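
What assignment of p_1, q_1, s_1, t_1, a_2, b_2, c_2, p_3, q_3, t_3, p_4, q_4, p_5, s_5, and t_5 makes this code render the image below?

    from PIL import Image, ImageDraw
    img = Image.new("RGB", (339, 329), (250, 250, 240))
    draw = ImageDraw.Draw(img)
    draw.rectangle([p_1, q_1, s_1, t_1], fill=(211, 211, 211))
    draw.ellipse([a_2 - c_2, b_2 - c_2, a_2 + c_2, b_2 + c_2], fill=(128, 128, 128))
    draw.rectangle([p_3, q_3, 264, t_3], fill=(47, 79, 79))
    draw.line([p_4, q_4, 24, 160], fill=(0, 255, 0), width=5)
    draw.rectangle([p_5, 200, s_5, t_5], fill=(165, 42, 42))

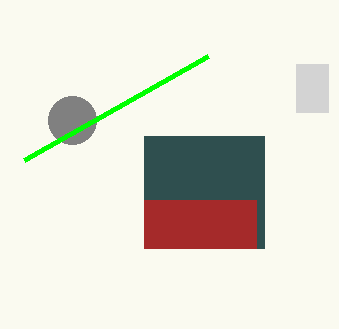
p_1 = 296
q_1 = 64
s_1 = 328
t_1 = 112
a_2 = 72
b_2 = 120
c_2 = 24
p_3 = 144
q_3 = 136
t_3 = 248
p_4 = 208
q_4 = 56
p_5 = 144
s_5 = 256
t_5 = 248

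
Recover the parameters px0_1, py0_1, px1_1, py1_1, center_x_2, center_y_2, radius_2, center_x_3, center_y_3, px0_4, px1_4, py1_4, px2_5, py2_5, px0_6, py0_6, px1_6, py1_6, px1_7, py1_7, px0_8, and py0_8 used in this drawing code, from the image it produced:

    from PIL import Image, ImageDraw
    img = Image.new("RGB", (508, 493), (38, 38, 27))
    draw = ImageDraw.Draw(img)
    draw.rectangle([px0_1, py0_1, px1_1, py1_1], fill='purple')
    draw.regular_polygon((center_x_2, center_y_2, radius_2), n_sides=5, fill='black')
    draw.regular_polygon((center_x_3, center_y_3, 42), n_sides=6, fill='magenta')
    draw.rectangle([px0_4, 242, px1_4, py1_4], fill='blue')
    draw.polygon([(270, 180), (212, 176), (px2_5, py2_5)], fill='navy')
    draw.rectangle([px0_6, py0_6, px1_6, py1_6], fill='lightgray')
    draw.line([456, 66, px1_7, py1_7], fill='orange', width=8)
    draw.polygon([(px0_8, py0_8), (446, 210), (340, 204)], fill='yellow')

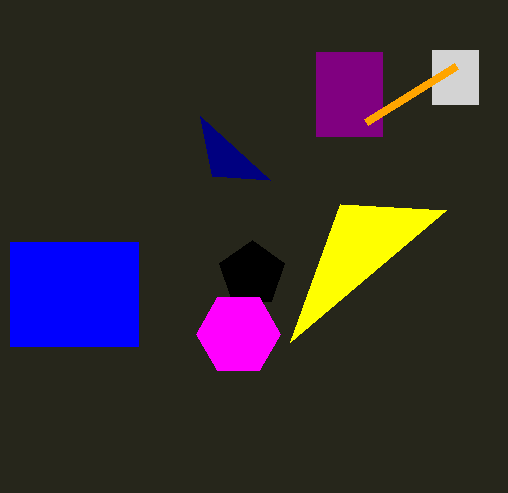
px0_1 = 316
py0_1 = 52
px1_1 = 382
py1_1 = 136
center_x_2 = 252
center_y_2 = 274
radius_2 = 34
center_x_3 = 238
center_y_3 = 334
px0_4 = 10
px1_4 = 138
py1_4 = 346
px2_5 = 200
py2_5 = 116
px0_6 = 432
py0_6 = 50
px1_6 = 478
py1_6 = 104
px1_7 = 366
py1_7 = 122
px0_8 = 290
py0_8 = 342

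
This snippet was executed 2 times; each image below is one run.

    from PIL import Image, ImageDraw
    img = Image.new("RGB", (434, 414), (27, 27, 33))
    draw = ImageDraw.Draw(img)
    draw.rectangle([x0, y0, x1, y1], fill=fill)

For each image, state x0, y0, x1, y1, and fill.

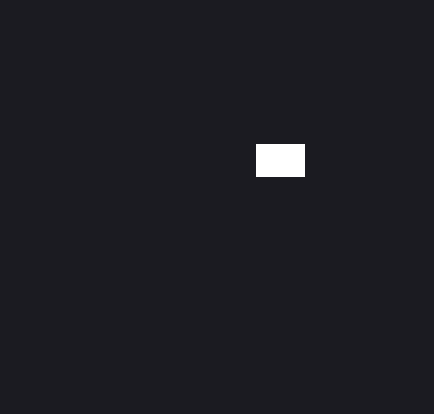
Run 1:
x0 = 256, y0 = 144, x1 = 304, y1 = 176, fill = 'white'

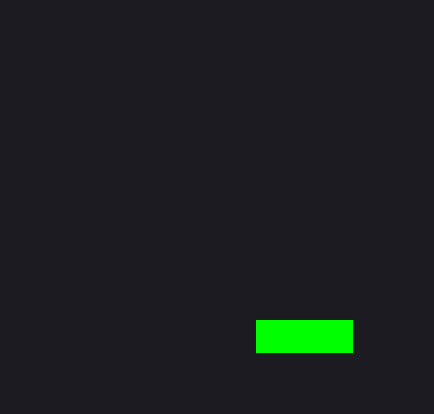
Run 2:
x0 = 256, y0 = 320, x1 = 352, y1 = 352, fill = 'lime'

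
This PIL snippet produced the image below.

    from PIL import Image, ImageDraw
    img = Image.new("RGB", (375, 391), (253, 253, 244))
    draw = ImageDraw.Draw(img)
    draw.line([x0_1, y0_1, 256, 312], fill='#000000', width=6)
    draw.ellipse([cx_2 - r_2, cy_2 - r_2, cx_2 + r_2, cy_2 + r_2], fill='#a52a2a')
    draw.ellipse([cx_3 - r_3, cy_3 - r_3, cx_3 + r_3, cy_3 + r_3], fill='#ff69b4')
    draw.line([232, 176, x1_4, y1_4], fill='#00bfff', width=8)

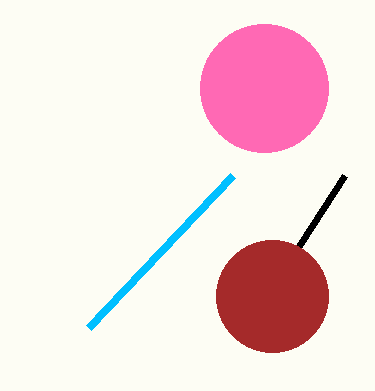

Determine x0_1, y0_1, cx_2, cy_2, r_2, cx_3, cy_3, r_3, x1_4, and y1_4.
x0_1 = 344, y0_1 = 176, cx_2 = 272, cy_2 = 296, r_2 = 56, cx_3 = 264, cy_3 = 88, r_3 = 64, x1_4 = 88, y1_4 = 328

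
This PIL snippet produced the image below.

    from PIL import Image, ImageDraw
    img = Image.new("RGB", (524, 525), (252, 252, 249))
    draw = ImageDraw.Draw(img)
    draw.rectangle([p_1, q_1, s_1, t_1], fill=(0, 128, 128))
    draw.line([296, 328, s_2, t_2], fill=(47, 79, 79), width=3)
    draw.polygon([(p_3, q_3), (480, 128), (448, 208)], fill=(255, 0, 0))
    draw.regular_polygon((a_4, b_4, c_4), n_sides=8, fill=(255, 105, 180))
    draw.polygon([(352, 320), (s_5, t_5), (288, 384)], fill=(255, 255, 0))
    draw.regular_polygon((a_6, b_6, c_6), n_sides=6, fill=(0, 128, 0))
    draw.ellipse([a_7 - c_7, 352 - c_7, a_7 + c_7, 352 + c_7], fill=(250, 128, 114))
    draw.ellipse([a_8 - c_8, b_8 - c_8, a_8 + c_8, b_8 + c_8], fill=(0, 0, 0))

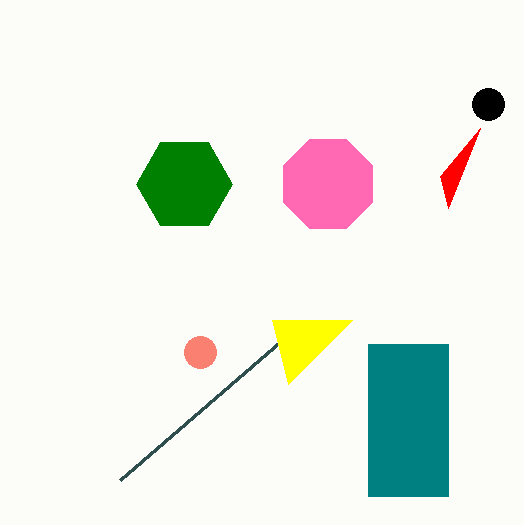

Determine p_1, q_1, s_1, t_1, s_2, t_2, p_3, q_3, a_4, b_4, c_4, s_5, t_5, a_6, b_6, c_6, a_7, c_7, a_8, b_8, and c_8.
p_1 = 368
q_1 = 344
s_1 = 448
t_1 = 496
s_2 = 120
t_2 = 480
p_3 = 440
q_3 = 176
a_4 = 328
b_4 = 184
c_4 = 48
s_5 = 272
t_5 = 320
a_6 = 184
b_6 = 184
c_6 = 48
a_7 = 200
c_7 = 16
a_8 = 488
b_8 = 104
c_8 = 16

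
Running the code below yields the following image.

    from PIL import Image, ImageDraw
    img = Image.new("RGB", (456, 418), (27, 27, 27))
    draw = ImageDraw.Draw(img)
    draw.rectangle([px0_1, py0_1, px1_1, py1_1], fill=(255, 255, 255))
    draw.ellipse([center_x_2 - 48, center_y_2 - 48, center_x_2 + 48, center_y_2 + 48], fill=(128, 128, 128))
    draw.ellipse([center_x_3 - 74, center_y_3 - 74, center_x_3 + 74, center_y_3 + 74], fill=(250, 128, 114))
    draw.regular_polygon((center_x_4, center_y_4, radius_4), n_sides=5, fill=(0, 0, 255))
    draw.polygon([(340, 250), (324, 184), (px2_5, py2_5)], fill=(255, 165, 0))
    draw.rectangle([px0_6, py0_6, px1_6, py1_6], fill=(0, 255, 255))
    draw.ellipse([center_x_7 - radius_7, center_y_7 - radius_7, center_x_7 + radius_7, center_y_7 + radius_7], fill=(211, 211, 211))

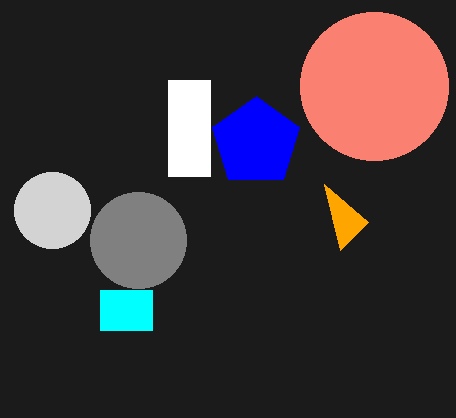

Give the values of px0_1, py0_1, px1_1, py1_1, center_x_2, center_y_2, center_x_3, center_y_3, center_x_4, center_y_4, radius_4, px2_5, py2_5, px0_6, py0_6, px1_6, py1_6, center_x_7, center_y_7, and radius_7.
px0_1 = 168; py0_1 = 80; px1_1 = 210; py1_1 = 176; center_x_2 = 138; center_y_2 = 240; center_x_3 = 374; center_y_3 = 86; center_x_4 = 256; center_y_4 = 142; radius_4 = 46; px2_5 = 368; py2_5 = 222; px0_6 = 100; py0_6 = 290; px1_6 = 152; py1_6 = 330; center_x_7 = 52; center_y_7 = 210; radius_7 = 38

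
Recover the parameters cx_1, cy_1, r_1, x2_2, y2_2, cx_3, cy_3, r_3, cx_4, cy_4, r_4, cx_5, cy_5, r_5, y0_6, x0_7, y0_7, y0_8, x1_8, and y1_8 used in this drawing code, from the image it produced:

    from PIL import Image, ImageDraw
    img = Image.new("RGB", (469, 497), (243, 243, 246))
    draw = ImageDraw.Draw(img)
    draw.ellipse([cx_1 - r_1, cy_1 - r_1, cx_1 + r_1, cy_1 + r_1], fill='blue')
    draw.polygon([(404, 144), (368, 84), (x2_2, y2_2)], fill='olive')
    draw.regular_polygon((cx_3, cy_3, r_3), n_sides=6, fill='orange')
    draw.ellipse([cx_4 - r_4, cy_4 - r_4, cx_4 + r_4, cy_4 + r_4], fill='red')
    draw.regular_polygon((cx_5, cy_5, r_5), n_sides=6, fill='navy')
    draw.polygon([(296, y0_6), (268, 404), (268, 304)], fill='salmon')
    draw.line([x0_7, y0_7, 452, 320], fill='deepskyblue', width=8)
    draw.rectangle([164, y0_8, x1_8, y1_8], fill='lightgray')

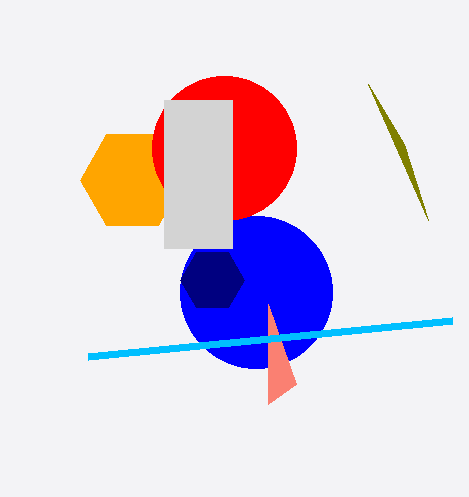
cx_1 = 256, cy_1 = 292, r_1 = 76, x2_2 = 428, y2_2 = 220, cx_3 = 132, cy_3 = 180, r_3 = 52, cx_4 = 224, cy_4 = 148, r_4 = 72, cx_5 = 212, cy_5 = 280, r_5 = 32, y0_6 = 384, x0_7 = 88, y0_7 = 356, y0_8 = 100, x1_8 = 232, y1_8 = 248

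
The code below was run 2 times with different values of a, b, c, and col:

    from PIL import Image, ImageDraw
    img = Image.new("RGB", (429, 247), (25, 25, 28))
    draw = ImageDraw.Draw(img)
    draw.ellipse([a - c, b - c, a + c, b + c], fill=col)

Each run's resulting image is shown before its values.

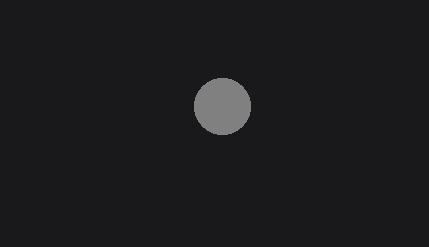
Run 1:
a = 222; b = 106; c = 28; col = 'gray'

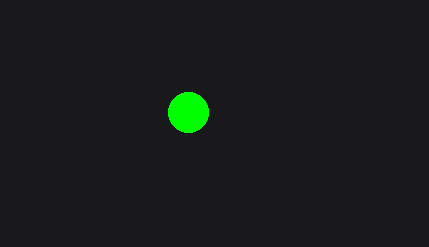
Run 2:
a = 188
b = 112
c = 20
col = 'lime'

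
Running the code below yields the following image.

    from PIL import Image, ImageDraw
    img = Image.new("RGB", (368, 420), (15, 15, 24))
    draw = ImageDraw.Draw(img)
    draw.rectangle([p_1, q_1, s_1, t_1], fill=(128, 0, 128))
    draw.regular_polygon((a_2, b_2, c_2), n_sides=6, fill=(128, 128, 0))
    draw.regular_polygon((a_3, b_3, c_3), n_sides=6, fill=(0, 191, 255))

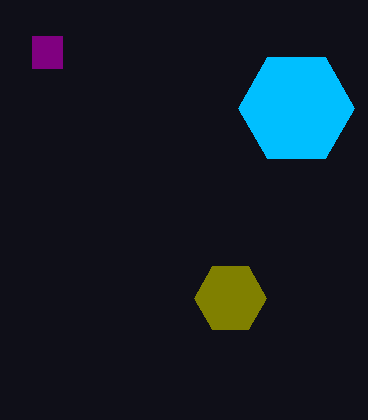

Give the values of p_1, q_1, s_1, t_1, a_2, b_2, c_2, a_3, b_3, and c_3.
p_1 = 32, q_1 = 36, s_1 = 62, t_1 = 68, a_2 = 230, b_2 = 298, c_2 = 36, a_3 = 296, b_3 = 108, c_3 = 58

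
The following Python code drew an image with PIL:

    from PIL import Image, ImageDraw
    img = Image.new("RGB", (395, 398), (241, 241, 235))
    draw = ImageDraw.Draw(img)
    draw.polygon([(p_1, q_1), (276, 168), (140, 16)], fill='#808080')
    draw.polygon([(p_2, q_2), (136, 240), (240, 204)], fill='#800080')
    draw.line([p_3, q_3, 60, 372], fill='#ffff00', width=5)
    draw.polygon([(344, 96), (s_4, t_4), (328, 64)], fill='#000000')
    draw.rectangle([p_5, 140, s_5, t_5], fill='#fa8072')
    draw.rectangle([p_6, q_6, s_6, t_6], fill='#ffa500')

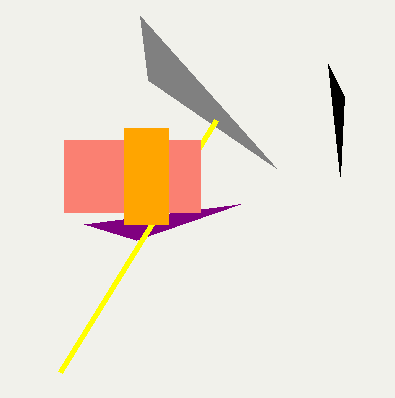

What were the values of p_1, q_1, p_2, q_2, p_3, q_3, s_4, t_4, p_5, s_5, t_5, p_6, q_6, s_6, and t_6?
p_1 = 148
q_1 = 80
p_2 = 84
q_2 = 224
p_3 = 216
q_3 = 120
s_4 = 340
t_4 = 176
p_5 = 64
s_5 = 200
t_5 = 212
p_6 = 124
q_6 = 128
s_6 = 168
t_6 = 224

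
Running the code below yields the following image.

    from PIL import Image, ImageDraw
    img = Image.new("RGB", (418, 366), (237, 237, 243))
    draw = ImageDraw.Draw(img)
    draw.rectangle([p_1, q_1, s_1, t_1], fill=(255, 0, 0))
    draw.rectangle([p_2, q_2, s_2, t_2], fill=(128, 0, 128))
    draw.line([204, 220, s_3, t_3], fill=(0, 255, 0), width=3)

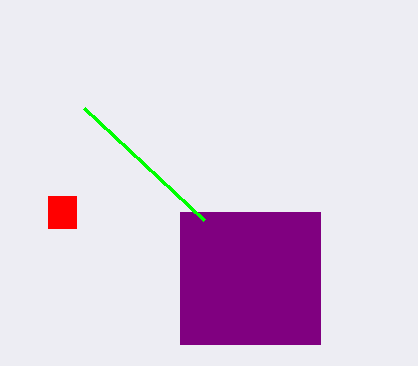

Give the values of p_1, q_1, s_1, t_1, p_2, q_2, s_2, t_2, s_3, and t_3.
p_1 = 48
q_1 = 196
s_1 = 76
t_1 = 228
p_2 = 180
q_2 = 212
s_2 = 320
t_2 = 344
s_3 = 84
t_3 = 108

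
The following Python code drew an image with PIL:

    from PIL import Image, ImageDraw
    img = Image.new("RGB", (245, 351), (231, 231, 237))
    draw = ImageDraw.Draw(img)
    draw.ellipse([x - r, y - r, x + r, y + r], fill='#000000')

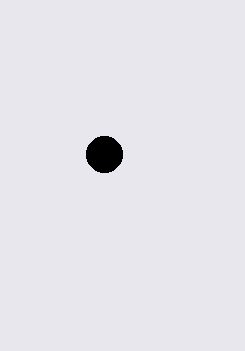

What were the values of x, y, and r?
x = 104
y = 154
r = 18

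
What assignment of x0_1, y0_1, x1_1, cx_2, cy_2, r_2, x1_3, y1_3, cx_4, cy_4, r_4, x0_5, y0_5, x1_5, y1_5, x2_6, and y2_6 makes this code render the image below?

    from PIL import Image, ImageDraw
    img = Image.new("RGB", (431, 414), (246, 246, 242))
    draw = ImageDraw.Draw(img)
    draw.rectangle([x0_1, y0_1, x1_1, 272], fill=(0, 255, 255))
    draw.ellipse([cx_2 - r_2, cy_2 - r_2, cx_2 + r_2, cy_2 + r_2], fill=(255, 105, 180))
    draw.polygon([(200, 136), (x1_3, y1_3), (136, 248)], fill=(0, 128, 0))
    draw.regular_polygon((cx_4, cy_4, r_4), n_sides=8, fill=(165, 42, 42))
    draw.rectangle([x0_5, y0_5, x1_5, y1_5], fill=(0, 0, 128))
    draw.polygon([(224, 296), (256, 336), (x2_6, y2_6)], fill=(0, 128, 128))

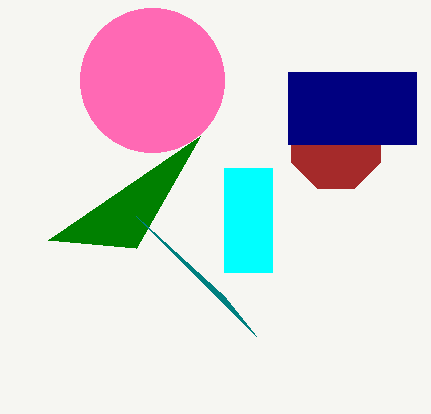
x0_1 = 224, y0_1 = 168, x1_1 = 272, cx_2 = 152, cy_2 = 80, r_2 = 72, x1_3 = 48, y1_3 = 240, cx_4 = 336, cy_4 = 144, r_4 = 48, x0_5 = 288, y0_5 = 72, x1_5 = 416, y1_5 = 144, x2_6 = 136, y2_6 = 216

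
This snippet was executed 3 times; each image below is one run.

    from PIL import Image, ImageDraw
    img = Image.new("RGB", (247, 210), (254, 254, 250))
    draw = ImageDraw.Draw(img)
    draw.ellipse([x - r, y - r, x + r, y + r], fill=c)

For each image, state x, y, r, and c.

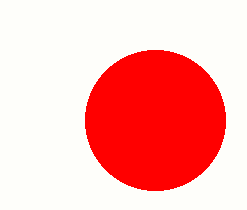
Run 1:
x = 155, y = 120, r = 70, c = 'red'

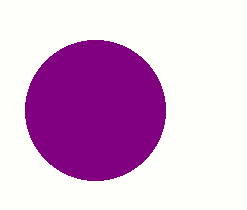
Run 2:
x = 95
y = 110
r = 70
c = 'purple'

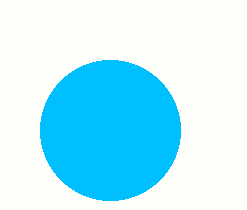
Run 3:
x = 110
y = 130
r = 70
c = 'deepskyblue'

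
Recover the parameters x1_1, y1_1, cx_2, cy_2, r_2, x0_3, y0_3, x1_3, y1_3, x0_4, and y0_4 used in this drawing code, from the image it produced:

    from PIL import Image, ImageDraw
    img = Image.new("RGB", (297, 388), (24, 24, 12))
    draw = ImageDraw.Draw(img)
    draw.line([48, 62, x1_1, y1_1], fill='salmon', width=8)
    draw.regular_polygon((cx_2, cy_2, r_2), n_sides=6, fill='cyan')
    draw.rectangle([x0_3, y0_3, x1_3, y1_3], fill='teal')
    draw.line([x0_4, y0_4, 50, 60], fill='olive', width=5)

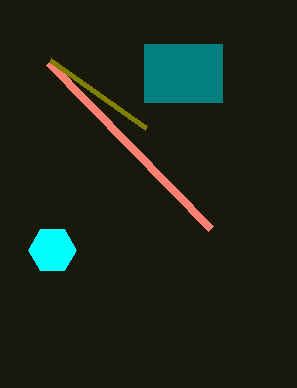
x1_1 = 210
y1_1 = 228
cx_2 = 52
cy_2 = 250
r_2 = 24
x0_3 = 144
y0_3 = 44
x1_3 = 222
y1_3 = 102
x0_4 = 146
y0_4 = 128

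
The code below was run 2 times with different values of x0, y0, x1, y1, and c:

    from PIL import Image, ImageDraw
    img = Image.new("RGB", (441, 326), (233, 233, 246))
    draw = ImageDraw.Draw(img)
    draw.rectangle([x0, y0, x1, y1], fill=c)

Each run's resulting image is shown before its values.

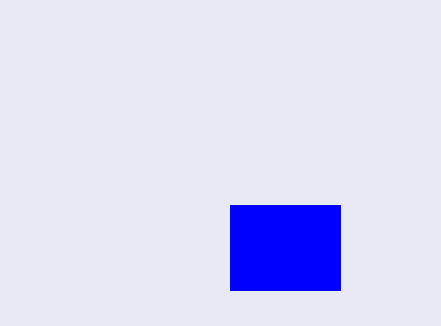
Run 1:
x0 = 230; y0 = 205; x1 = 340; y1 = 290; c = 'blue'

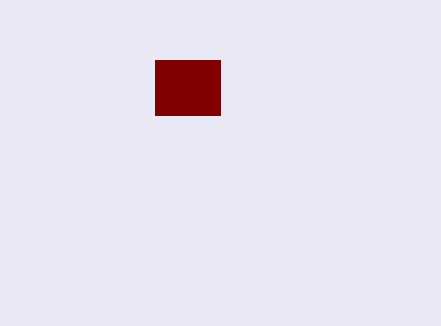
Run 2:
x0 = 155, y0 = 60, x1 = 220, y1 = 115, c = 'maroon'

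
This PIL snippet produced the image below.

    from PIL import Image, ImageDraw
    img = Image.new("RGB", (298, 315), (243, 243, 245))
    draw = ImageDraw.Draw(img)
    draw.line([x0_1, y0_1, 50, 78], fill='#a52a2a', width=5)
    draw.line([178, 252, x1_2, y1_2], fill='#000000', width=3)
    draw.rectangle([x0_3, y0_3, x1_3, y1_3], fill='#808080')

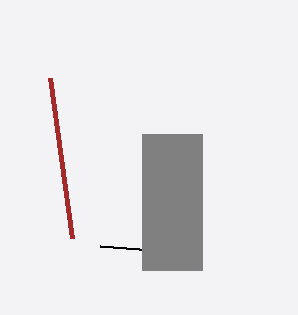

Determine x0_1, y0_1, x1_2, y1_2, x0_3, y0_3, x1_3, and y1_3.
x0_1 = 72
y0_1 = 238
x1_2 = 100
y1_2 = 246
x0_3 = 142
y0_3 = 134
x1_3 = 202
y1_3 = 270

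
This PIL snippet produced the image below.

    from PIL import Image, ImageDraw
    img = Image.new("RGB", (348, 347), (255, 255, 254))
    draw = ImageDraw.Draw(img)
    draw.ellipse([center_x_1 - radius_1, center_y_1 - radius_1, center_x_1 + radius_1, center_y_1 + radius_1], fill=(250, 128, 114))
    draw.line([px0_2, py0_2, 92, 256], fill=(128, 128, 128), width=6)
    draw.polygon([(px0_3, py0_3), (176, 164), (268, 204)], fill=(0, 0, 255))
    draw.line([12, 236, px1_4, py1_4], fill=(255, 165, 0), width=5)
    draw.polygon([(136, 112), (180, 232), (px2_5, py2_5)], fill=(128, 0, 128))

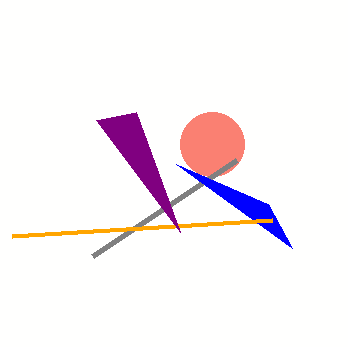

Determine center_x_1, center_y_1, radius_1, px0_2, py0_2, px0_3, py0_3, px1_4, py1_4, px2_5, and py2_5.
center_x_1 = 212, center_y_1 = 144, radius_1 = 32, px0_2 = 236, py0_2 = 160, px0_3 = 292, py0_3 = 248, px1_4 = 272, py1_4 = 220, px2_5 = 96, py2_5 = 120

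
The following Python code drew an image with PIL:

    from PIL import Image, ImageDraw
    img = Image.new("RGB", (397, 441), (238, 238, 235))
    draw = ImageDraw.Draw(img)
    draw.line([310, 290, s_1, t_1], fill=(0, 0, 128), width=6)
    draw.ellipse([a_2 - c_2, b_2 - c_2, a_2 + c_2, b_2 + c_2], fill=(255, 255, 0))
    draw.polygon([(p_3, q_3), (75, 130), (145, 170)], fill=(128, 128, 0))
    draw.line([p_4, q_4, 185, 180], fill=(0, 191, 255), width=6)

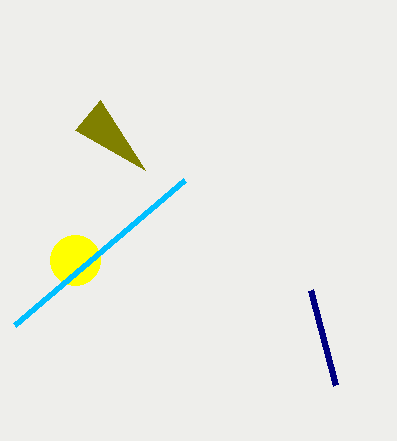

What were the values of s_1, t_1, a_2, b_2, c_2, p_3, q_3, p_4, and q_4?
s_1 = 335; t_1 = 385; a_2 = 75; b_2 = 260; c_2 = 25; p_3 = 100; q_3 = 100; p_4 = 15; q_4 = 325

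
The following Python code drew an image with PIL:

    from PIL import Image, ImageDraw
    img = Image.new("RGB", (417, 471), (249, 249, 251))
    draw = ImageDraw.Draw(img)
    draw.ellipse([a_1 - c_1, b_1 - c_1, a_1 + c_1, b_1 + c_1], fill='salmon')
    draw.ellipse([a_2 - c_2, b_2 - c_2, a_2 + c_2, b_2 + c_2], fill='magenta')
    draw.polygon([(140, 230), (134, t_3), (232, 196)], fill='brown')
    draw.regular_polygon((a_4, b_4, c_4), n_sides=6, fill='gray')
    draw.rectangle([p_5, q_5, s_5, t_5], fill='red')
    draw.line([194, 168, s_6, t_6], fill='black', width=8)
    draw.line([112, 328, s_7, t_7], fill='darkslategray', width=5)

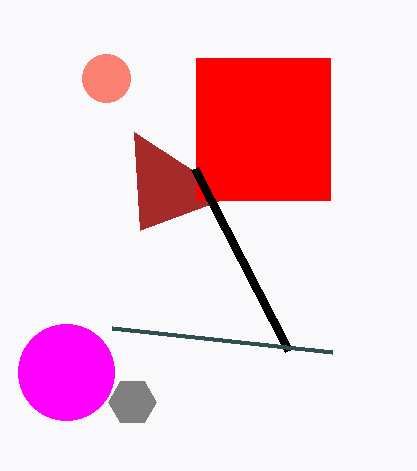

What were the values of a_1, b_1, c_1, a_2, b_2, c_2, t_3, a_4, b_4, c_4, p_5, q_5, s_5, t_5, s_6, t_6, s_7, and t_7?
a_1 = 106
b_1 = 78
c_1 = 24
a_2 = 66
b_2 = 372
c_2 = 48
t_3 = 132
a_4 = 132
b_4 = 402
c_4 = 24
p_5 = 196
q_5 = 58
s_5 = 330
t_5 = 200
s_6 = 288
t_6 = 350
s_7 = 332
t_7 = 352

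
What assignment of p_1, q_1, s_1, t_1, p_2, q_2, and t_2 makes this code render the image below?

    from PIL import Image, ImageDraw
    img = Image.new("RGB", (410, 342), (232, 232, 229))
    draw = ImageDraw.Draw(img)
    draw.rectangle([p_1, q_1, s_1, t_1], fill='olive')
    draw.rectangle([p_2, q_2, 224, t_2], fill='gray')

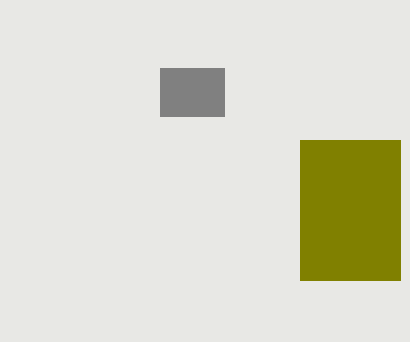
p_1 = 300; q_1 = 140; s_1 = 400; t_1 = 280; p_2 = 160; q_2 = 68; t_2 = 116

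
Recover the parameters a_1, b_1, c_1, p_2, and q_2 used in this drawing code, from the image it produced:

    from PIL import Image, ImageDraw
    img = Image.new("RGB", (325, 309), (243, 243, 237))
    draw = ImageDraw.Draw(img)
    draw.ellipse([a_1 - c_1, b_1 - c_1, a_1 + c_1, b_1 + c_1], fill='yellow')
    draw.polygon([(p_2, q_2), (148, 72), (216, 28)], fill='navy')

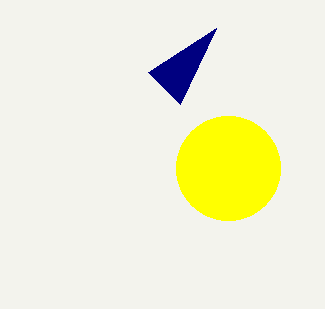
a_1 = 228; b_1 = 168; c_1 = 52; p_2 = 180; q_2 = 104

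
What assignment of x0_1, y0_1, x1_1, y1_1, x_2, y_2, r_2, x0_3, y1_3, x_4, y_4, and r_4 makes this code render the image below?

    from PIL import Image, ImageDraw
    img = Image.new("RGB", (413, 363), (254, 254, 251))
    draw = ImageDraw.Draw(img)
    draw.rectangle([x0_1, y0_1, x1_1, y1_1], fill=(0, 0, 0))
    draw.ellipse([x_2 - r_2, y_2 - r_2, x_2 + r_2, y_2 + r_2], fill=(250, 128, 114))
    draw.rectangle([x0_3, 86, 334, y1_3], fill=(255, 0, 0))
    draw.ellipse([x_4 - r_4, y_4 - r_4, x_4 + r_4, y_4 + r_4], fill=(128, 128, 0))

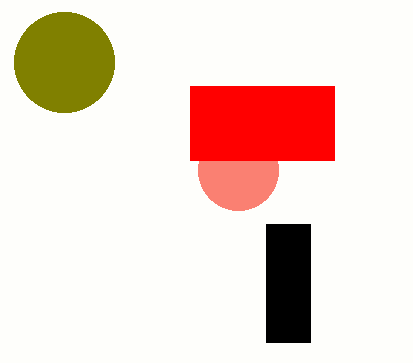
x0_1 = 266
y0_1 = 224
x1_1 = 310
y1_1 = 342
x_2 = 238
y_2 = 170
r_2 = 40
x0_3 = 190
y1_3 = 160
x_4 = 64
y_4 = 62
r_4 = 50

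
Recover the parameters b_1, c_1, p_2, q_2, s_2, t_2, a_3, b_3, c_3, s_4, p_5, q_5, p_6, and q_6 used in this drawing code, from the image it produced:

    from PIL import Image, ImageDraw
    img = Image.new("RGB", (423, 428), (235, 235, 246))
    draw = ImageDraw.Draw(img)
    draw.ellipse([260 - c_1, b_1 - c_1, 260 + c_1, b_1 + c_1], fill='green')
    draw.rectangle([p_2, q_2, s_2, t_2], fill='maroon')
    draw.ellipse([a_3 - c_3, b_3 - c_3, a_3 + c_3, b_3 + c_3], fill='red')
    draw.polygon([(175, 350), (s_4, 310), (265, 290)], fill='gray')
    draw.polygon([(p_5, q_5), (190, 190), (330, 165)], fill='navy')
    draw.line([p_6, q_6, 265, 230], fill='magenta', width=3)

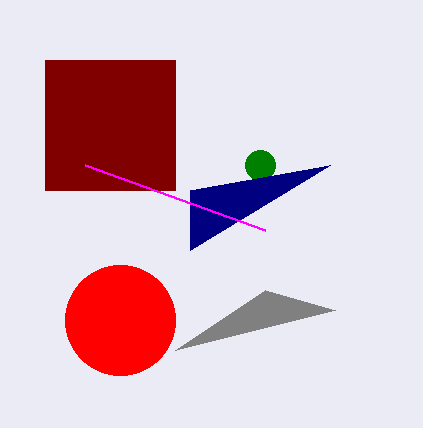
b_1 = 165; c_1 = 15; p_2 = 45; q_2 = 60; s_2 = 175; t_2 = 190; a_3 = 120; b_3 = 320; c_3 = 55; s_4 = 335; p_5 = 190; q_5 = 250; p_6 = 85; q_6 = 165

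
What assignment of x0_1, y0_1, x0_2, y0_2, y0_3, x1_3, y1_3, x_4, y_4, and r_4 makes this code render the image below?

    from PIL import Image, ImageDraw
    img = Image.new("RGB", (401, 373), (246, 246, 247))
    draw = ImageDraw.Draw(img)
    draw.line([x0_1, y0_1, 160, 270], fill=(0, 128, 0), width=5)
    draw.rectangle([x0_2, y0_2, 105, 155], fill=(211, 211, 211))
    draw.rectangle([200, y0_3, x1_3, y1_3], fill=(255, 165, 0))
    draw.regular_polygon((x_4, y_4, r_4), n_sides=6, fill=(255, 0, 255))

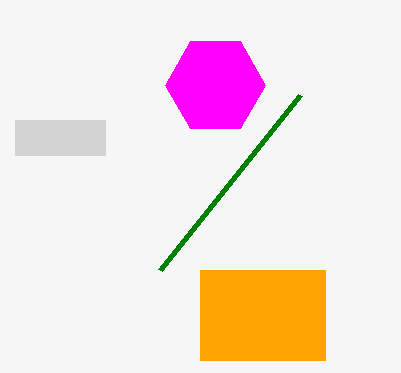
x0_1 = 300; y0_1 = 95; x0_2 = 15; y0_2 = 120; y0_3 = 270; x1_3 = 325; y1_3 = 360; x_4 = 215; y_4 = 85; r_4 = 50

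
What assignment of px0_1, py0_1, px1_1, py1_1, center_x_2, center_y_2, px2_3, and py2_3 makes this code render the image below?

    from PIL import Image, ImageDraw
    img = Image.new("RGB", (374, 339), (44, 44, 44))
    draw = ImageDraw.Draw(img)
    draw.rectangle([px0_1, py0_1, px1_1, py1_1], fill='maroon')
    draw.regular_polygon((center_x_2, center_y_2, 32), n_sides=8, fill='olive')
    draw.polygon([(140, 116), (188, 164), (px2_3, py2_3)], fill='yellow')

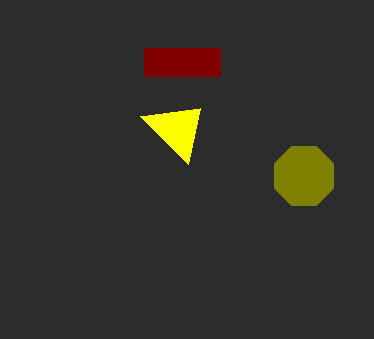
px0_1 = 144, py0_1 = 48, px1_1 = 220, py1_1 = 76, center_x_2 = 304, center_y_2 = 176, px2_3 = 200, py2_3 = 108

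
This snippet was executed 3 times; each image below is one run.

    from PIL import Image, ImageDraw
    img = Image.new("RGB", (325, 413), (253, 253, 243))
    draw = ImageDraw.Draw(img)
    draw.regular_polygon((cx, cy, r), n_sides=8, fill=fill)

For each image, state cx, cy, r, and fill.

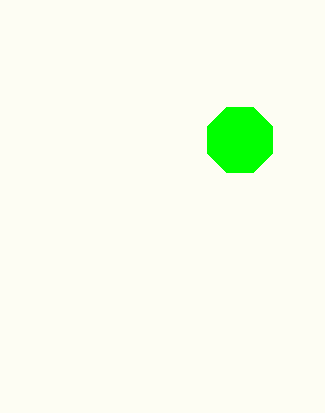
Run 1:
cx = 240, cy = 140, r = 35, fill = 'lime'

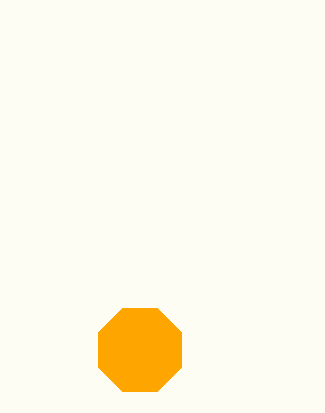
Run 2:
cx = 140
cy = 350
r = 45
fill = 'orange'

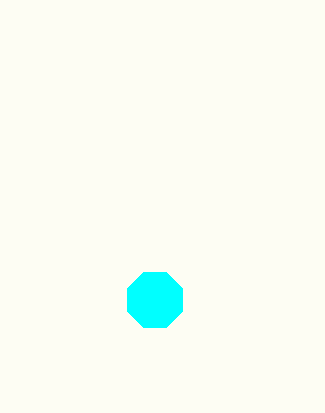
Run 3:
cx = 155, cy = 300, r = 30, fill = 'cyan'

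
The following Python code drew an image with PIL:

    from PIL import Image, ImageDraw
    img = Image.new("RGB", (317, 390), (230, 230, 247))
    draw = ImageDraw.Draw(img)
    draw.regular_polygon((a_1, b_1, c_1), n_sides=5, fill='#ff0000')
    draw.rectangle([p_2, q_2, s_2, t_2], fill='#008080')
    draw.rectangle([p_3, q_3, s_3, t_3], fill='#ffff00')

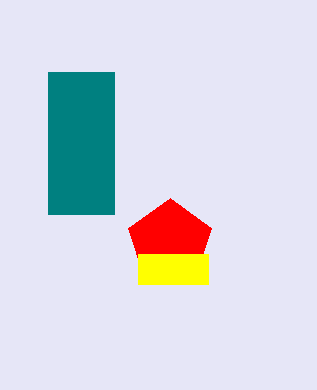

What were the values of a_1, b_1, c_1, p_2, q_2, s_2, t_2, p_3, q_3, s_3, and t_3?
a_1 = 170, b_1 = 242, c_1 = 44, p_2 = 48, q_2 = 72, s_2 = 114, t_2 = 214, p_3 = 138, q_3 = 254, s_3 = 208, t_3 = 284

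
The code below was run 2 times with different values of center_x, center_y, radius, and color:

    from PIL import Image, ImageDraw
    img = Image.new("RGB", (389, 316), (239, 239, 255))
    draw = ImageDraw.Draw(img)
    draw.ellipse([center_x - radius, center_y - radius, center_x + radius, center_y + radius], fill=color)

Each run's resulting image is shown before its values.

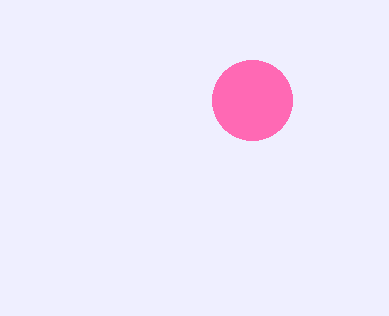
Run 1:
center_x = 252, center_y = 100, radius = 40, color = 'hotpink'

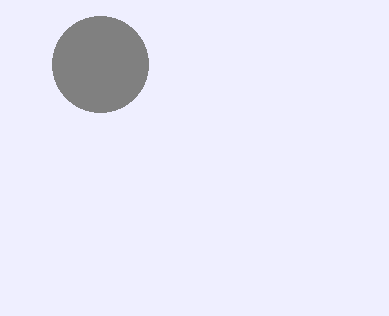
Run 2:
center_x = 100; center_y = 64; radius = 48; color = 'gray'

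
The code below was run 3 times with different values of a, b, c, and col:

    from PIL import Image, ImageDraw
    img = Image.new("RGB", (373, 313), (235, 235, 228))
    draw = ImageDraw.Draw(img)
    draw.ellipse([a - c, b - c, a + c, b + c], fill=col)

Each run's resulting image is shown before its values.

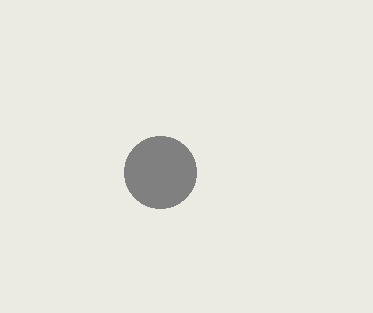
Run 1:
a = 160
b = 172
c = 36
col = 'gray'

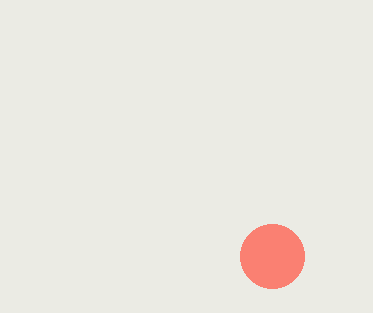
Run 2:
a = 272; b = 256; c = 32; col = 'salmon'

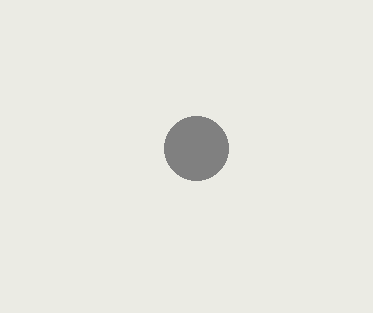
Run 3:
a = 196; b = 148; c = 32; col = 'gray'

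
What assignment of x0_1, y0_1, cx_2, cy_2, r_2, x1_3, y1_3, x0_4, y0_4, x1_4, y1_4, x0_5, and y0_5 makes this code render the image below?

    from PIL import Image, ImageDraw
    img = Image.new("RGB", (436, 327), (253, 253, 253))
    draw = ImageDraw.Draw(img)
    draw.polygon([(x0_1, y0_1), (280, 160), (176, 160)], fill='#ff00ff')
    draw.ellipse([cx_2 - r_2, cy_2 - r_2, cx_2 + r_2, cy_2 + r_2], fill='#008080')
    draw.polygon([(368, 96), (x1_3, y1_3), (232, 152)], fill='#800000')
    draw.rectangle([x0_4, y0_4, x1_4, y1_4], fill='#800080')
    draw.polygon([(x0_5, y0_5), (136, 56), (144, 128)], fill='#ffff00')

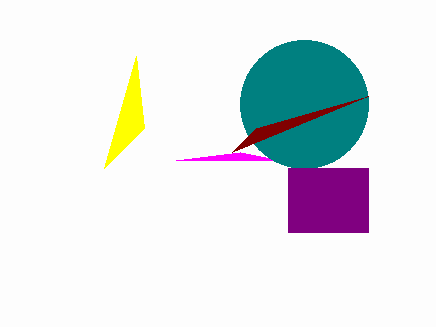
x0_1 = 240
y0_1 = 152
cx_2 = 304
cy_2 = 104
r_2 = 64
x1_3 = 256
y1_3 = 128
x0_4 = 288
y0_4 = 168
x1_4 = 368
y1_4 = 232
x0_5 = 104
y0_5 = 168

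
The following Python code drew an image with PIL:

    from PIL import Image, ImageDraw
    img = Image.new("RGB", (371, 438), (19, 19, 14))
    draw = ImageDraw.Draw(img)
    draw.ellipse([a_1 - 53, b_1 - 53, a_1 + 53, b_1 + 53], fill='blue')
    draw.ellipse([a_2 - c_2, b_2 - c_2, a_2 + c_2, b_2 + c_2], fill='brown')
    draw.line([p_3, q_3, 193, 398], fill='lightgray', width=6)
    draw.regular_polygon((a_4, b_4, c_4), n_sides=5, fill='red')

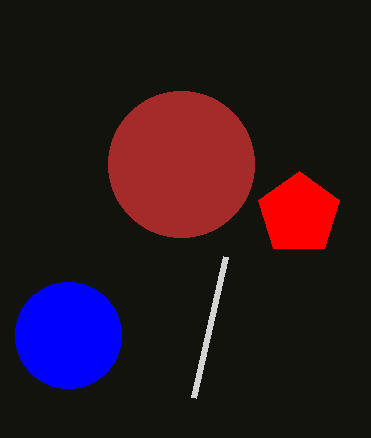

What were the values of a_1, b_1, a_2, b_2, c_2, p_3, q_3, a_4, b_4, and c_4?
a_1 = 68, b_1 = 335, a_2 = 181, b_2 = 164, c_2 = 73, p_3 = 225, q_3 = 257, a_4 = 299, b_4 = 214, c_4 = 43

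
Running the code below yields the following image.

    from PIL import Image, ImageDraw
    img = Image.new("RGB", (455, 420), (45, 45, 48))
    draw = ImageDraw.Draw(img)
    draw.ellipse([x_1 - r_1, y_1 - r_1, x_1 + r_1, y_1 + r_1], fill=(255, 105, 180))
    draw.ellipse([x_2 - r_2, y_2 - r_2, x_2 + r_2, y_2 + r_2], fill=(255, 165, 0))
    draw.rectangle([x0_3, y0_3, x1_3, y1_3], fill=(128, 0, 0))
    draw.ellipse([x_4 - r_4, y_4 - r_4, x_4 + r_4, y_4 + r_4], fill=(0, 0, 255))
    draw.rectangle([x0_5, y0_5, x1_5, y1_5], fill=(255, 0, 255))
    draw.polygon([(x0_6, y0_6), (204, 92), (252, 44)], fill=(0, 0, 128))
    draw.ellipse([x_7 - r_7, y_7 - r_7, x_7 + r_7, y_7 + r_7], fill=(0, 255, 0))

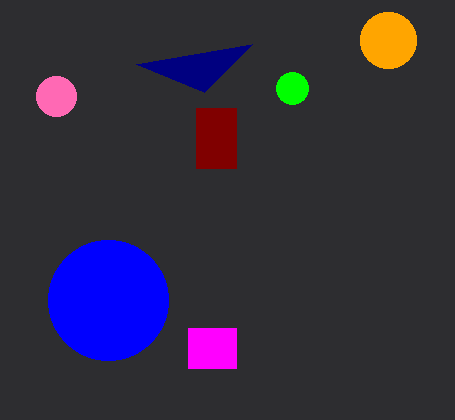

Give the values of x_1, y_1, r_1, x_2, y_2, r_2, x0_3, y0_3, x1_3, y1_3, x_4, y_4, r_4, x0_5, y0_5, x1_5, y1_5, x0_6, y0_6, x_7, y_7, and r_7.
x_1 = 56; y_1 = 96; r_1 = 20; x_2 = 388; y_2 = 40; r_2 = 28; x0_3 = 196; y0_3 = 108; x1_3 = 236; y1_3 = 168; x_4 = 108; y_4 = 300; r_4 = 60; x0_5 = 188; y0_5 = 328; x1_5 = 236; y1_5 = 368; x0_6 = 136; y0_6 = 64; x_7 = 292; y_7 = 88; r_7 = 16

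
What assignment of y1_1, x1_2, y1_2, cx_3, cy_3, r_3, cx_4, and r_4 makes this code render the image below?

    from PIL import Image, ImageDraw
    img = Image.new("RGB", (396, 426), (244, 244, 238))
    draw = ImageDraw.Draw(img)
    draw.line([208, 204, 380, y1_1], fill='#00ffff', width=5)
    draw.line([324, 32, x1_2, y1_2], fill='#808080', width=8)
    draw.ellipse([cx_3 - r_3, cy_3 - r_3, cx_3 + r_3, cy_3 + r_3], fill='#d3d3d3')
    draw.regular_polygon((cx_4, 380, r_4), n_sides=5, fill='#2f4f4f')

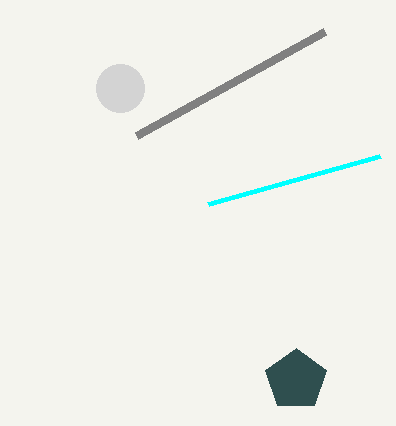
y1_1 = 156; x1_2 = 136; y1_2 = 136; cx_3 = 120; cy_3 = 88; r_3 = 24; cx_4 = 296; r_4 = 32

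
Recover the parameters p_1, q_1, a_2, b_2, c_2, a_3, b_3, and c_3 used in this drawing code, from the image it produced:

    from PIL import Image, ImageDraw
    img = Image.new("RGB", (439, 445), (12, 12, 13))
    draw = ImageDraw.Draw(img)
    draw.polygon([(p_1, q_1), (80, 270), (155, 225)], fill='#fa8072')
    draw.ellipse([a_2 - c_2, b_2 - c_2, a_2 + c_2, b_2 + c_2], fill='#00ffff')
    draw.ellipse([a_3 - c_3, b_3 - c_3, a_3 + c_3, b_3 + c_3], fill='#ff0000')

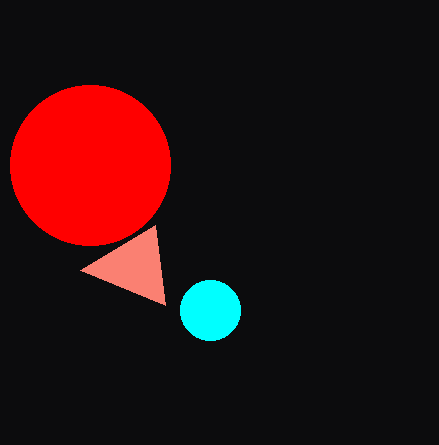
p_1 = 165; q_1 = 305; a_2 = 210; b_2 = 310; c_2 = 30; a_3 = 90; b_3 = 165; c_3 = 80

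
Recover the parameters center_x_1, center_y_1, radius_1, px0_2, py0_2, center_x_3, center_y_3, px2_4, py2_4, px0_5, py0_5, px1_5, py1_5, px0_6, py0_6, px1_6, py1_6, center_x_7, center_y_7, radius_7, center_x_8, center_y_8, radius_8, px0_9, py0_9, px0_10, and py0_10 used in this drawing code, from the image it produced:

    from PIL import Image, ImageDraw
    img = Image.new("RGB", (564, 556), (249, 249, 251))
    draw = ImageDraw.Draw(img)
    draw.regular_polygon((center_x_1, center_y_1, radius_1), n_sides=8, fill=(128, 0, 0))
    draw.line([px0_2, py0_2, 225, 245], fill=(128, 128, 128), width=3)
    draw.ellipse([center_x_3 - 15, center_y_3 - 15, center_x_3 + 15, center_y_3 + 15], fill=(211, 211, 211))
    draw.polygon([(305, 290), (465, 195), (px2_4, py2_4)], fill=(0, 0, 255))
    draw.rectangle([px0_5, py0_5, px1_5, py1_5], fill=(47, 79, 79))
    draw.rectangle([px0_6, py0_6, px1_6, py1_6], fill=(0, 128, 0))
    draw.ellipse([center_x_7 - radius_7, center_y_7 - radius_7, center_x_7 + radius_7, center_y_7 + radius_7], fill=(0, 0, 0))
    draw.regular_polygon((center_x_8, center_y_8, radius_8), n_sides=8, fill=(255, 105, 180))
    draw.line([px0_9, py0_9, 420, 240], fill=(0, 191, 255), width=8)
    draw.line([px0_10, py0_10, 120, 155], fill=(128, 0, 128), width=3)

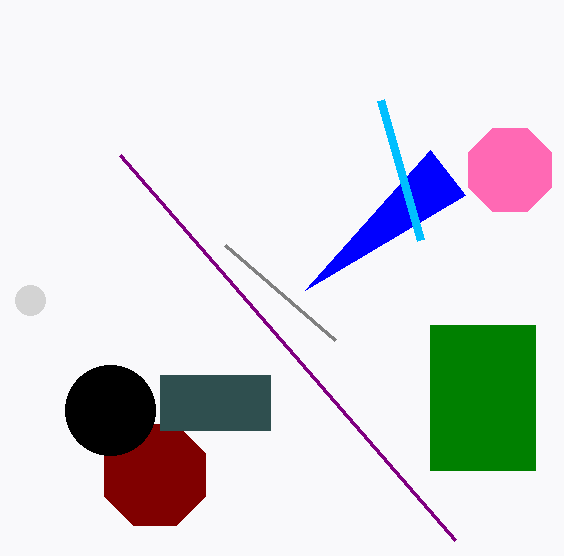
center_x_1 = 155; center_y_1 = 475; radius_1 = 55; px0_2 = 335; py0_2 = 340; center_x_3 = 30; center_y_3 = 300; px2_4 = 430; py2_4 = 150; px0_5 = 160; py0_5 = 375; px1_5 = 270; py1_5 = 430; px0_6 = 430; py0_6 = 325; px1_6 = 535; py1_6 = 470; center_x_7 = 110; center_y_7 = 410; radius_7 = 45; center_x_8 = 510; center_y_8 = 170; radius_8 = 45; px0_9 = 380; py0_9 = 100; px0_10 = 455; py0_10 = 540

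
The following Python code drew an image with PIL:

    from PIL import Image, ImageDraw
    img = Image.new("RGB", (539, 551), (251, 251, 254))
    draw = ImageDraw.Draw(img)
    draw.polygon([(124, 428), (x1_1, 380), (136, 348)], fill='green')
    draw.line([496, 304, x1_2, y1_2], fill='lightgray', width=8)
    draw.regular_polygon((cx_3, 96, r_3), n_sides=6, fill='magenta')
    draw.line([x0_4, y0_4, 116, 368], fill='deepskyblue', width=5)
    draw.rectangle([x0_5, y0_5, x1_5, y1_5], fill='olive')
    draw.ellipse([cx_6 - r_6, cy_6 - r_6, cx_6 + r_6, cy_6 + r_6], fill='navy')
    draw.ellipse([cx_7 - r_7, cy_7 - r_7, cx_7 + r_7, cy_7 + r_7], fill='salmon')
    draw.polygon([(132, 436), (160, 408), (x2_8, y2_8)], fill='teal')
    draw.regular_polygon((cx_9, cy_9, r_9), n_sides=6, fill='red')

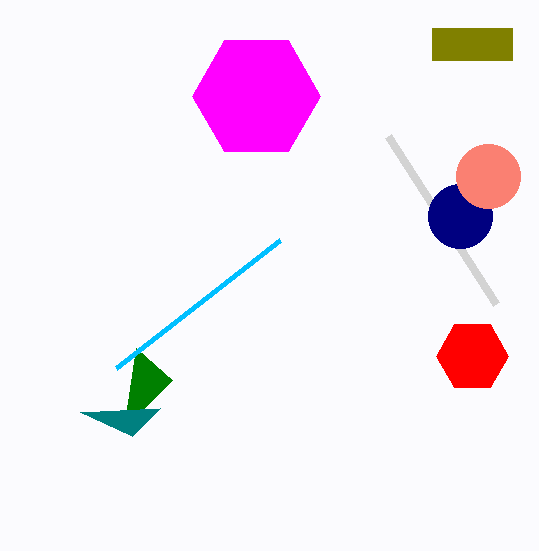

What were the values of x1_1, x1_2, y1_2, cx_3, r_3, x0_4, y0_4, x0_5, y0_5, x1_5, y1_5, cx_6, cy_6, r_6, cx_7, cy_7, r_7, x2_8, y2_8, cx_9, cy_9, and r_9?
x1_1 = 172; x1_2 = 388; y1_2 = 136; cx_3 = 256; r_3 = 64; x0_4 = 280; y0_4 = 240; x0_5 = 432; y0_5 = 28; x1_5 = 512; y1_5 = 60; cx_6 = 460; cy_6 = 216; r_6 = 32; cx_7 = 488; cy_7 = 176; r_7 = 32; x2_8 = 80; y2_8 = 412; cx_9 = 472; cy_9 = 356; r_9 = 36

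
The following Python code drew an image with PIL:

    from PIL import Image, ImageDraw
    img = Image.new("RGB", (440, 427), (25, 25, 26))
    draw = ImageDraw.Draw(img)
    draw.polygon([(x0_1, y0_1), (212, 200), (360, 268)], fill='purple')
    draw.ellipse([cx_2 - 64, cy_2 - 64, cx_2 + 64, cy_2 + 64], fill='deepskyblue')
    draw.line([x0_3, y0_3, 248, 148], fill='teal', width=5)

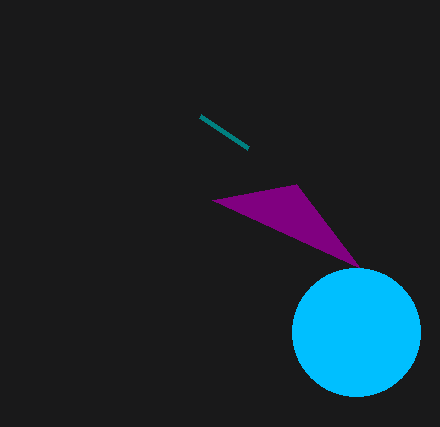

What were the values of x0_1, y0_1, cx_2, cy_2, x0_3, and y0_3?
x0_1 = 296, y0_1 = 184, cx_2 = 356, cy_2 = 332, x0_3 = 200, y0_3 = 116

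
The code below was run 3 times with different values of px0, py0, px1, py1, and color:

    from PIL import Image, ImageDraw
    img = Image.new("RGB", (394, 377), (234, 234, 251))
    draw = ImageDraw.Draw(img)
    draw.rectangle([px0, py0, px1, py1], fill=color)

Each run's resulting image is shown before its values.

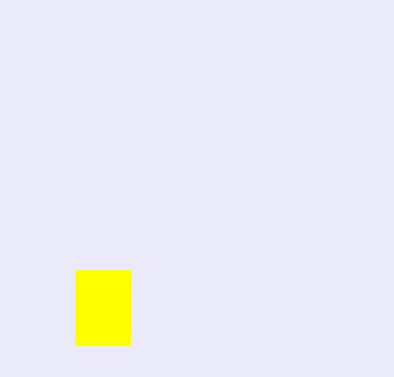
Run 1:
px0 = 75
py0 = 270
px1 = 130
py1 = 345
color = 'yellow'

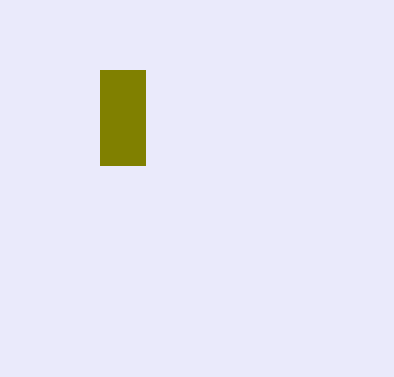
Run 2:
px0 = 100, py0 = 70, px1 = 145, py1 = 165, color = 'olive'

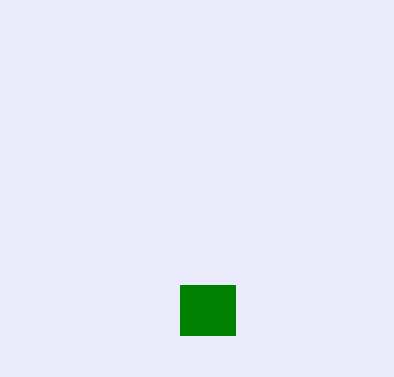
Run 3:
px0 = 180; py0 = 285; px1 = 235; py1 = 335; color = 'green'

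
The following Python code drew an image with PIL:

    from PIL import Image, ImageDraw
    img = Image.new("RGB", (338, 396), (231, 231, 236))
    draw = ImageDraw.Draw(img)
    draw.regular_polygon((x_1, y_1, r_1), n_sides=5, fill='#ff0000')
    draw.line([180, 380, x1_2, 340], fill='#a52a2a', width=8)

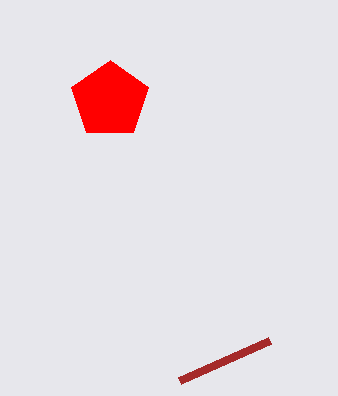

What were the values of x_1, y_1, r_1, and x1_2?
x_1 = 110, y_1 = 100, r_1 = 40, x1_2 = 270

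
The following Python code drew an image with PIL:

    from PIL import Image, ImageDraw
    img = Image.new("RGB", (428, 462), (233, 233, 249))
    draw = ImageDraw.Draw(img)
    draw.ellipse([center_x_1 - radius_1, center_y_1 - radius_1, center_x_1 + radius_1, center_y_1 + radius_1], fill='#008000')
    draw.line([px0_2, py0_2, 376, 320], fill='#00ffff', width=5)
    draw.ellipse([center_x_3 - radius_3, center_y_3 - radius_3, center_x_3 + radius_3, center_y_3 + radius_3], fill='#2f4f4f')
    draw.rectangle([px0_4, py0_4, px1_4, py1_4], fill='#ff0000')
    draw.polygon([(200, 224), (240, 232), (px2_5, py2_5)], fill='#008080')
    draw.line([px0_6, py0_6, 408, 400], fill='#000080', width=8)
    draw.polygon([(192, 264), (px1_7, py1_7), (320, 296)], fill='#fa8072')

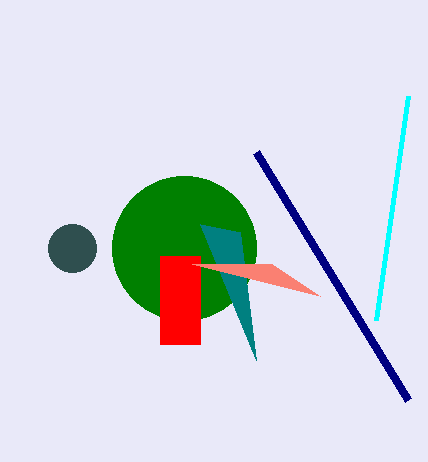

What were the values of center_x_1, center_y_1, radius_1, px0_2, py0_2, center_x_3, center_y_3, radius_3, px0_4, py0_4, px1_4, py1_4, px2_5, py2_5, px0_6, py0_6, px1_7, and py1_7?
center_x_1 = 184, center_y_1 = 248, radius_1 = 72, px0_2 = 408, py0_2 = 96, center_x_3 = 72, center_y_3 = 248, radius_3 = 24, px0_4 = 160, py0_4 = 256, px1_4 = 200, py1_4 = 344, px2_5 = 256, py2_5 = 360, px0_6 = 256, py0_6 = 152, px1_7 = 272, py1_7 = 264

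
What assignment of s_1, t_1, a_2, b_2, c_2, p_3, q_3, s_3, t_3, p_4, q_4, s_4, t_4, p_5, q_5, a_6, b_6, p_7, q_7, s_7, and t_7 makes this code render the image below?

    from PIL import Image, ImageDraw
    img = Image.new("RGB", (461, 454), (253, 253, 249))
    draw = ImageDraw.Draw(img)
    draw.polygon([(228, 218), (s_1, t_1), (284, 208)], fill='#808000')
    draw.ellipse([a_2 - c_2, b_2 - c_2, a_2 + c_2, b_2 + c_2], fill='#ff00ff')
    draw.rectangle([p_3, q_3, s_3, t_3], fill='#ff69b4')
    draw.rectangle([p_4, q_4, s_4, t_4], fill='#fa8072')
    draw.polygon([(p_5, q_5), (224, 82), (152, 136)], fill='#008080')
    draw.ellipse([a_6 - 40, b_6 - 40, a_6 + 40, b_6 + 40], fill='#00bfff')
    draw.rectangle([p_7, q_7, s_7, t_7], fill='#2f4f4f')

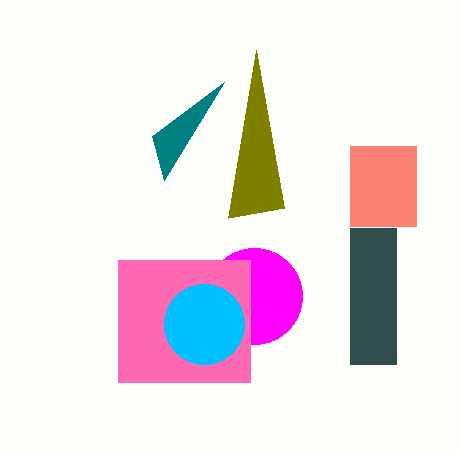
s_1 = 256
t_1 = 50
a_2 = 254
b_2 = 296
c_2 = 48
p_3 = 118
q_3 = 260
s_3 = 250
t_3 = 382
p_4 = 350
q_4 = 146
s_4 = 416
t_4 = 226
p_5 = 164
q_5 = 180
a_6 = 204
b_6 = 324
p_7 = 350
q_7 = 228
s_7 = 396
t_7 = 364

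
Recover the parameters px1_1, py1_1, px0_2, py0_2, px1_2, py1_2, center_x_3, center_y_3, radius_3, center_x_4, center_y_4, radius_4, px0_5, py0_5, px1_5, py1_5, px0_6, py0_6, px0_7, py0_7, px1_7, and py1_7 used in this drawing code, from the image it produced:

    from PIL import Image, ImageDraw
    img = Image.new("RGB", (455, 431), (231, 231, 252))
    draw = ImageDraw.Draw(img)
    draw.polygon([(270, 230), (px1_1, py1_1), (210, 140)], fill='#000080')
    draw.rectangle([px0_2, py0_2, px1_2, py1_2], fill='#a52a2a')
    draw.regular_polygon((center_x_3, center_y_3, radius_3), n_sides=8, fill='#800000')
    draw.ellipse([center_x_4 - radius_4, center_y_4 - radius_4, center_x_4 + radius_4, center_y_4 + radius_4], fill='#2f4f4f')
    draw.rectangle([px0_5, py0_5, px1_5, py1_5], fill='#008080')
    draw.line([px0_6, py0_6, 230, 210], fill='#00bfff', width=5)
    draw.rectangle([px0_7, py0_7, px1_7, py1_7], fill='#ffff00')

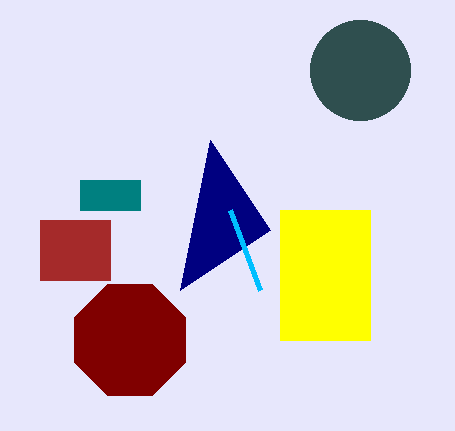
px1_1 = 180; py1_1 = 290; px0_2 = 40; py0_2 = 220; px1_2 = 110; py1_2 = 280; center_x_3 = 130; center_y_3 = 340; radius_3 = 60; center_x_4 = 360; center_y_4 = 70; radius_4 = 50; px0_5 = 80; py0_5 = 180; px1_5 = 140; py1_5 = 210; px0_6 = 260; py0_6 = 290; px0_7 = 280; py0_7 = 210; px1_7 = 370; py1_7 = 340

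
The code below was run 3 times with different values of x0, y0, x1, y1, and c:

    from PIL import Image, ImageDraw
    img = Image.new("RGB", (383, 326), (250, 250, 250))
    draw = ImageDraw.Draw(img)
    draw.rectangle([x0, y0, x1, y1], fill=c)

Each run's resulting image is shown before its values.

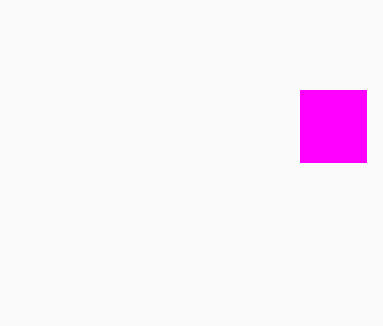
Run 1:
x0 = 300, y0 = 90, x1 = 366, y1 = 162, c = 'magenta'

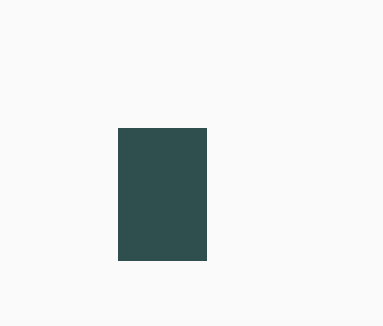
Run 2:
x0 = 118
y0 = 128
x1 = 206
y1 = 260
c = 'darkslategray'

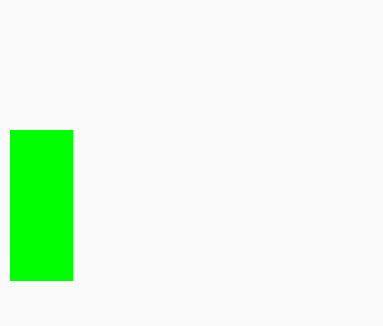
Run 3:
x0 = 10, y0 = 130, x1 = 72, y1 = 280, c = 'lime'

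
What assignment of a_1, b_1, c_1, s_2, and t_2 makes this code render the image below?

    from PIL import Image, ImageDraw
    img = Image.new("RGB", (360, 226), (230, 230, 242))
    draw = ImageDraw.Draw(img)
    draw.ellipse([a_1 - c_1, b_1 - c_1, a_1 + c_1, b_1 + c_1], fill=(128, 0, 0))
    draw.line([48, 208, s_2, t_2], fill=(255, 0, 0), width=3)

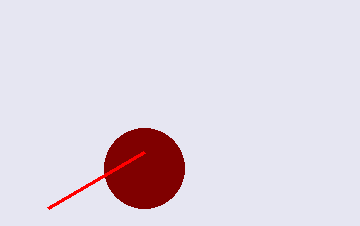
a_1 = 144
b_1 = 168
c_1 = 40
s_2 = 144
t_2 = 152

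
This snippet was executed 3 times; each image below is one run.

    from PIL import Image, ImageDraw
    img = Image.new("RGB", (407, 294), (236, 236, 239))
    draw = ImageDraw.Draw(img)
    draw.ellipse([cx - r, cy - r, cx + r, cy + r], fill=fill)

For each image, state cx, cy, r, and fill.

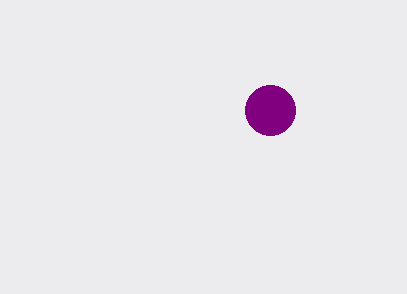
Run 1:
cx = 270, cy = 110, r = 25, fill = 'purple'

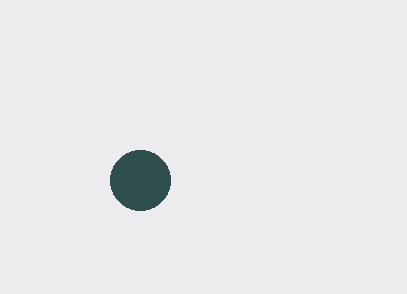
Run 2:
cx = 140; cy = 180; r = 30; fill = 'darkslategray'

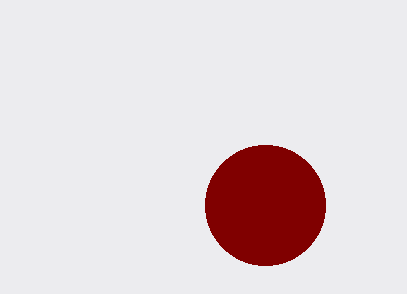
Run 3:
cx = 265, cy = 205, r = 60, fill = 'maroon'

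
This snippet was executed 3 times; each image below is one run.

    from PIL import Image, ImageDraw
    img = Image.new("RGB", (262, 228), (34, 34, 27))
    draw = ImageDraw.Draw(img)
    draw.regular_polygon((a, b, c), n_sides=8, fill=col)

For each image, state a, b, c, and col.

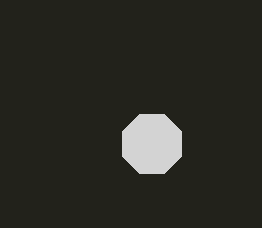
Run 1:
a = 152
b = 144
c = 32
col = 'lightgray'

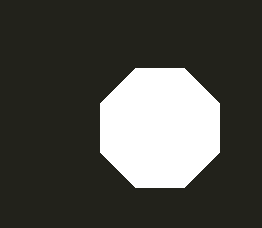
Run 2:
a = 160, b = 128, c = 64, col = 'white'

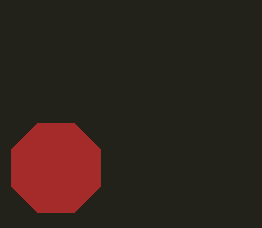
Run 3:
a = 56; b = 168; c = 48; col = 'brown'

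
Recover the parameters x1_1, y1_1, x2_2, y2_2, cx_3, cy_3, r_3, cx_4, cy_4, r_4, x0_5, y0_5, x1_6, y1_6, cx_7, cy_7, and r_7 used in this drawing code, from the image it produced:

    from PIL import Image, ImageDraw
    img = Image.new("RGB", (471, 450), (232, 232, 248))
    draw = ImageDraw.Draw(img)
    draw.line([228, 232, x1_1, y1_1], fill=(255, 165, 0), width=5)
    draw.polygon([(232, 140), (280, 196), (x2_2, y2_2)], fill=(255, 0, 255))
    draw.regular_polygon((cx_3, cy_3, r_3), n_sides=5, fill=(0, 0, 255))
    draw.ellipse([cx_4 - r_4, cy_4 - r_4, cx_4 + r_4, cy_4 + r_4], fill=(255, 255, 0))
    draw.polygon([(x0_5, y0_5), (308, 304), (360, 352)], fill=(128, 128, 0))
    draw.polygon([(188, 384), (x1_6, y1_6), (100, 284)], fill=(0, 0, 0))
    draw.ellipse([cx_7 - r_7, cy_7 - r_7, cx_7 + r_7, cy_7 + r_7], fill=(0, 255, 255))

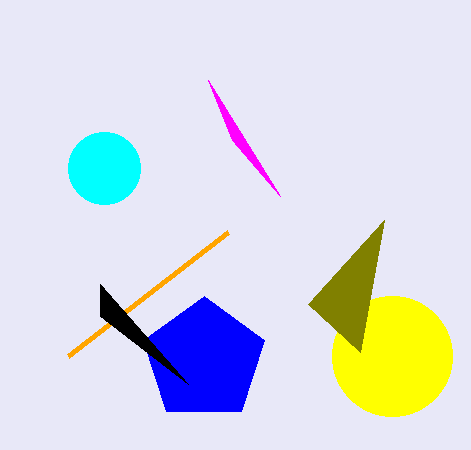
x1_1 = 68; y1_1 = 356; x2_2 = 208; y2_2 = 80; cx_3 = 204; cy_3 = 360; r_3 = 64; cx_4 = 392; cy_4 = 356; r_4 = 60; x0_5 = 384; y0_5 = 220; x1_6 = 100; y1_6 = 316; cx_7 = 104; cy_7 = 168; r_7 = 36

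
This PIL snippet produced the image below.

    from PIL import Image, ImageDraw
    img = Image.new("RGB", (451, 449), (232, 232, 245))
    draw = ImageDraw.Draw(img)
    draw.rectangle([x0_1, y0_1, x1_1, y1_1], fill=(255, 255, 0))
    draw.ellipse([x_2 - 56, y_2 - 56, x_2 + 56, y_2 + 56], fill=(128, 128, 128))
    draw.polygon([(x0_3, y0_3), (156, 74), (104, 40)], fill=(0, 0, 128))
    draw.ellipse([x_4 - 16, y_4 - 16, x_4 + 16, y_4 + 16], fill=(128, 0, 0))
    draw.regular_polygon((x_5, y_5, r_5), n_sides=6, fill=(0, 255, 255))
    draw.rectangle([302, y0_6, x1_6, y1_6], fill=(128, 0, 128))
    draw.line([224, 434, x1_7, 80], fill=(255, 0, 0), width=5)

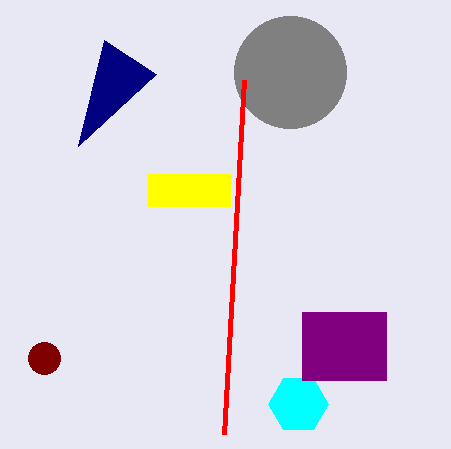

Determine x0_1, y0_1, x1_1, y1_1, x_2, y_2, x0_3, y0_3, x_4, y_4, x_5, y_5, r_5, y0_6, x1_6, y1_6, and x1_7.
x0_1 = 148; y0_1 = 174; x1_1 = 230; y1_1 = 206; x_2 = 290; y_2 = 72; x0_3 = 78; y0_3 = 146; x_4 = 44; y_4 = 358; x_5 = 298; y_5 = 404; r_5 = 30; y0_6 = 312; x1_6 = 386; y1_6 = 380; x1_7 = 244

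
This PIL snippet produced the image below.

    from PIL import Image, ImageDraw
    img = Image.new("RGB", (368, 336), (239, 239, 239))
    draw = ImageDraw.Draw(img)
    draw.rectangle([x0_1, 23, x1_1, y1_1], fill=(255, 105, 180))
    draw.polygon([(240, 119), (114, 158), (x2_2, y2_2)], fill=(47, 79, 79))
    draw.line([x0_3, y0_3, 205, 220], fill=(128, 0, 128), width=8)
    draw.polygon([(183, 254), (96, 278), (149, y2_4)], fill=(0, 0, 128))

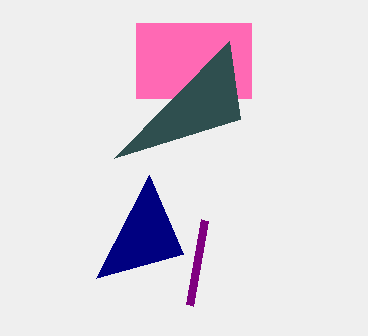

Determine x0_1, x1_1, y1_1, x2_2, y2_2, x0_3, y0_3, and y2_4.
x0_1 = 136
x1_1 = 251
y1_1 = 98
x2_2 = 229
y2_2 = 41
x0_3 = 190
y0_3 = 305
y2_4 = 175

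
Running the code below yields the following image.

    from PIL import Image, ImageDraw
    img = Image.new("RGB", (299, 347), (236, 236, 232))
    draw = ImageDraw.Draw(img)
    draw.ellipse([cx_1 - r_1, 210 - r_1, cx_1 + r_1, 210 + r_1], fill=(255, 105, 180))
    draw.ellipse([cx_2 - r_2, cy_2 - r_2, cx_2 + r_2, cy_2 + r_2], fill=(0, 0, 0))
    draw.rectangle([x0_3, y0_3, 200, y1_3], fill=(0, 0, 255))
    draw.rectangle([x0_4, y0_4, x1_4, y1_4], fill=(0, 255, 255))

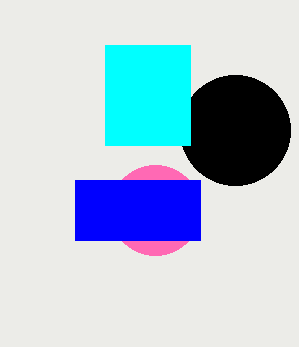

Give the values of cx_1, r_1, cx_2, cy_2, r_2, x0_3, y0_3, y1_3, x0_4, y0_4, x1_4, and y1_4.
cx_1 = 155
r_1 = 45
cx_2 = 235
cy_2 = 130
r_2 = 55
x0_3 = 75
y0_3 = 180
y1_3 = 240
x0_4 = 105
y0_4 = 45
x1_4 = 190
y1_4 = 145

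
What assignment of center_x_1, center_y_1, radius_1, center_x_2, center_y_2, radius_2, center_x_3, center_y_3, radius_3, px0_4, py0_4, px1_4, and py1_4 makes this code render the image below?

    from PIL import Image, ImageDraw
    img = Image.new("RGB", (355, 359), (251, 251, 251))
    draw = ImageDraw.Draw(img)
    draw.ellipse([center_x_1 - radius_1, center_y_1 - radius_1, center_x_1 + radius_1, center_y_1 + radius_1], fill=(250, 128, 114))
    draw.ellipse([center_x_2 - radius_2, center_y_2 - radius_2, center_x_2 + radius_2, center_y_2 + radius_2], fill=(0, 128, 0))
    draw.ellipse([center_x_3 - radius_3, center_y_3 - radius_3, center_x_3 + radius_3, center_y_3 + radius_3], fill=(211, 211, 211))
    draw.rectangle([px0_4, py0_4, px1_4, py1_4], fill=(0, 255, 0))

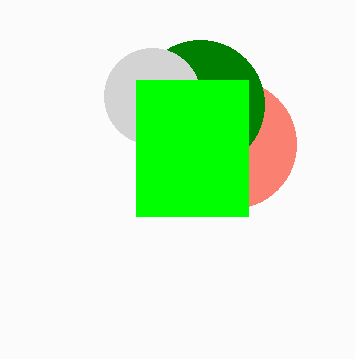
center_x_1 = 232, center_y_1 = 144, radius_1 = 64, center_x_2 = 200, center_y_2 = 104, radius_2 = 64, center_x_3 = 152, center_y_3 = 96, radius_3 = 48, px0_4 = 136, py0_4 = 80, px1_4 = 248, py1_4 = 216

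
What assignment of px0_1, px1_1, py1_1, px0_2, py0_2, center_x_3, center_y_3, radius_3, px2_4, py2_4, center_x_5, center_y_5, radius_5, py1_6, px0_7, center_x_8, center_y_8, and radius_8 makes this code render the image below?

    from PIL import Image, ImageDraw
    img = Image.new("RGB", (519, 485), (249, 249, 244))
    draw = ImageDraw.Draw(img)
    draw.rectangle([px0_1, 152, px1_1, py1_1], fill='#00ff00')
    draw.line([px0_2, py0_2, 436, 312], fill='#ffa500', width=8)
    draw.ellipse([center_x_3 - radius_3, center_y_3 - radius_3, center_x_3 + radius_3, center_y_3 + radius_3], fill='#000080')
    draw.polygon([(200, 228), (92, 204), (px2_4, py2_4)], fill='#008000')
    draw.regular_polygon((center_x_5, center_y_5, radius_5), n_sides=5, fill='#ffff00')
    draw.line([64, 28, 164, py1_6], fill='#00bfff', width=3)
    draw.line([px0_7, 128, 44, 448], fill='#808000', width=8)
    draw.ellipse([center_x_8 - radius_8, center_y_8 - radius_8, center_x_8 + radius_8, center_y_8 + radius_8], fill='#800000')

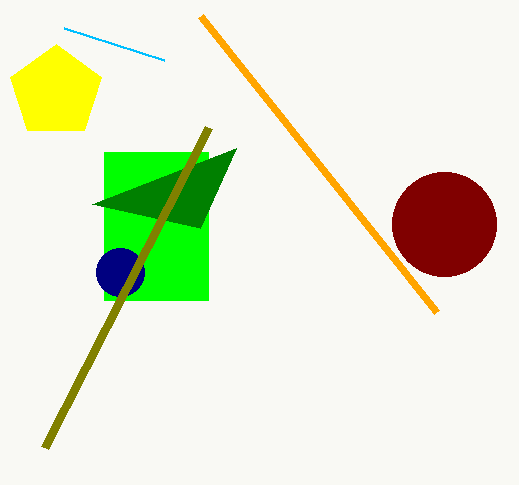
px0_1 = 104; px1_1 = 208; py1_1 = 300; px0_2 = 200; py0_2 = 16; center_x_3 = 120; center_y_3 = 272; radius_3 = 24; px2_4 = 236; py2_4 = 148; center_x_5 = 56; center_y_5 = 92; radius_5 = 48; py1_6 = 60; px0_7 = 208; center_x_8 = 444; center_y_8 = 224; radius_8 = 52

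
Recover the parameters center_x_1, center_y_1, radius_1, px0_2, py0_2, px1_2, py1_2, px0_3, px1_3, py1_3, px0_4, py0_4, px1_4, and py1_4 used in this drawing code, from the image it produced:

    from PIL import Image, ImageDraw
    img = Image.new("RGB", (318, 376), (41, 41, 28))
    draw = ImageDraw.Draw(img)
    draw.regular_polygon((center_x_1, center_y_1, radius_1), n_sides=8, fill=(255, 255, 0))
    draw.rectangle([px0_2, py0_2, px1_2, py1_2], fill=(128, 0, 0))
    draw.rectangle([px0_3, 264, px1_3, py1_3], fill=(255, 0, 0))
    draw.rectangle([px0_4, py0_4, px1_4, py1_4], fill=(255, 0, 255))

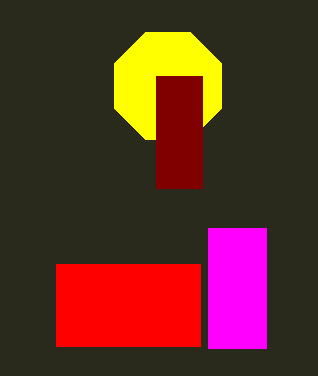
center_x_1 = 168; center_y_1 = 86; radius_1 = 58; px0_2 = 156; py0_2 = 76; px1_2 = 202; py1_2 = 188; px0_3 = 56; px1_3 = 200; py1_3 = 346; px0_4 = 208; py0_4 = 228; px1_4 = 266; py1_4 = 348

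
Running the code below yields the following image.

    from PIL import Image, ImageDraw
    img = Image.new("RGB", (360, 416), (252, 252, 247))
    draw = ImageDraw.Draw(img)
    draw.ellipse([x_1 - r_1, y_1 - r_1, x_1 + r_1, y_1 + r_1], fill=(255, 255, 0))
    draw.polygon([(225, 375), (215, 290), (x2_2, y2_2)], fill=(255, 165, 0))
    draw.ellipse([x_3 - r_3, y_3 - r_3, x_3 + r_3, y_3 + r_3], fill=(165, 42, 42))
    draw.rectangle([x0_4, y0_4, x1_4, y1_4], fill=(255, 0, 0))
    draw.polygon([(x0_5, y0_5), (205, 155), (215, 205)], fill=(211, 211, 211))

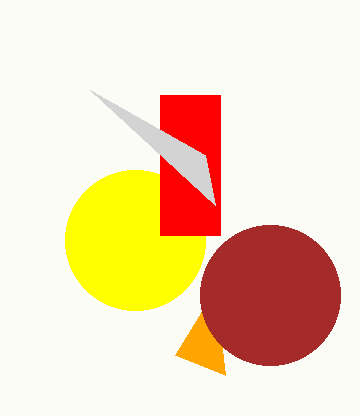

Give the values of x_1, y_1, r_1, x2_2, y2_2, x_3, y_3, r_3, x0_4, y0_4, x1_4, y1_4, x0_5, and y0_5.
x_1 = 135; y_1 = 240; r_1 = 70; x2_2 = 175; y2_2 = 355; x_3 = 270; y_3 = 295; r_3 = 70; x0_4 = 160; y0_4 = 95; x1_4 = 220; y1_4 = 235; x0_5 = 90; y0_5 = 90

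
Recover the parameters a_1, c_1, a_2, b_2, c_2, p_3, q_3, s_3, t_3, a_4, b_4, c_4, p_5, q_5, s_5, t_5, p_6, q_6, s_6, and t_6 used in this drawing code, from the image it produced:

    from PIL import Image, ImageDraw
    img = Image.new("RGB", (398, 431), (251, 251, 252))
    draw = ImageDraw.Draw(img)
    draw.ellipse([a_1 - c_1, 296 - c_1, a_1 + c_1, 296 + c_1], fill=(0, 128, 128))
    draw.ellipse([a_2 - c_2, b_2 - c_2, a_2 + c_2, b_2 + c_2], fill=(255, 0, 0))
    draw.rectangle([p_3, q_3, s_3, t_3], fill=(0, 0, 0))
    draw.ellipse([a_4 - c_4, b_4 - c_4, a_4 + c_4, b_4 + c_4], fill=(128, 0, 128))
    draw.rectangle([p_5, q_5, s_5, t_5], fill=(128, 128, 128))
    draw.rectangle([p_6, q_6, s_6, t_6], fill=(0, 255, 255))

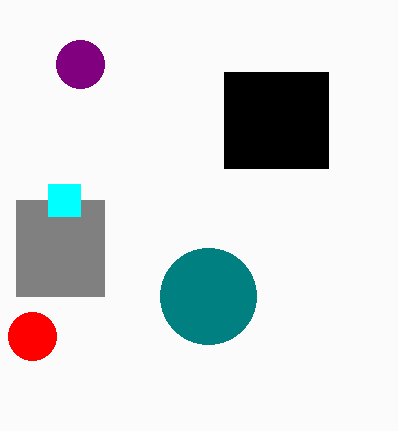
a_1 = 208
c_1 = 48
a_2 = 32
b_2 = 336
c_2 = 24
p_3 = 224
q_3 = 72
s_3 = 328
t_3 = 168
a_4 = 80
b_4 = 64
c_4 = 24
p_5 = 16
q_5 = 200
s_5 = 104
t_5 = 296
p_6 = 48
q_6 = 184
s_6 = 80
t_6 = 216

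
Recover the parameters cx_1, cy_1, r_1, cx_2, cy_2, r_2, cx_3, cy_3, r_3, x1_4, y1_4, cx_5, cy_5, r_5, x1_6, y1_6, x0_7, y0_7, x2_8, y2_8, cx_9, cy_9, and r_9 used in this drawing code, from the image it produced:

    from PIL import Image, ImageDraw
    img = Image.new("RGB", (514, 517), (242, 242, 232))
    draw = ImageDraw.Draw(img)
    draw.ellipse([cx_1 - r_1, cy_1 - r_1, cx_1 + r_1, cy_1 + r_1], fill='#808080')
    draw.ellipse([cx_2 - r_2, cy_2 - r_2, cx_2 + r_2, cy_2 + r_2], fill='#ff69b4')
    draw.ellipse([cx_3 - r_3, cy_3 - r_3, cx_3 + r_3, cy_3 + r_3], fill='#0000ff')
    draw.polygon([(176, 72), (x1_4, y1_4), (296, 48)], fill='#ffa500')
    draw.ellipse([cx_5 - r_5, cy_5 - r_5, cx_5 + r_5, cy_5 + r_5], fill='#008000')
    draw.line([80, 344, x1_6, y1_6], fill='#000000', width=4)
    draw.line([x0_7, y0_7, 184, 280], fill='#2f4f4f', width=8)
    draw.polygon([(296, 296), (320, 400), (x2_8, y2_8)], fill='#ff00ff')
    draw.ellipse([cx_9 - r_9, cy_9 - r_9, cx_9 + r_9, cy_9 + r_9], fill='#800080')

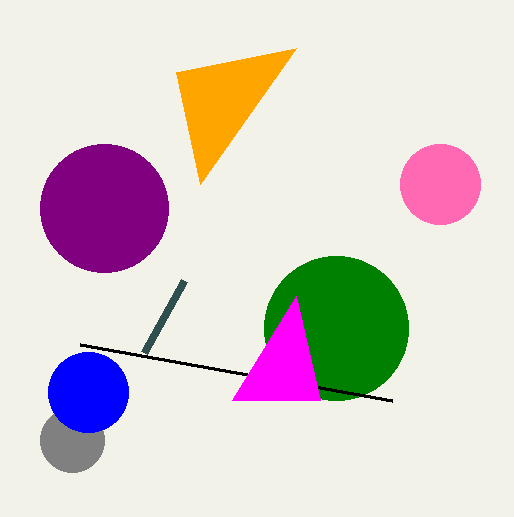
cx_1 = 72; cy_1 = 440; r_1 = 32; cx_2 = 440; cy_2 = 184; r_2 = 40; cx_3 = 88; cy_3 = 392; r_3 = 40; x1_4 = 200; y1_4 = 184; cx_5 = 336; cy_5 = 328; r_5 = 72; x1_6 = 392; y1_6 = 400; x0_7 = 144; y0_7 = 352; x2_8 = 232; y2_8 = 400; cx_9 = 104; cy_9 = 208; r_9 = 64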